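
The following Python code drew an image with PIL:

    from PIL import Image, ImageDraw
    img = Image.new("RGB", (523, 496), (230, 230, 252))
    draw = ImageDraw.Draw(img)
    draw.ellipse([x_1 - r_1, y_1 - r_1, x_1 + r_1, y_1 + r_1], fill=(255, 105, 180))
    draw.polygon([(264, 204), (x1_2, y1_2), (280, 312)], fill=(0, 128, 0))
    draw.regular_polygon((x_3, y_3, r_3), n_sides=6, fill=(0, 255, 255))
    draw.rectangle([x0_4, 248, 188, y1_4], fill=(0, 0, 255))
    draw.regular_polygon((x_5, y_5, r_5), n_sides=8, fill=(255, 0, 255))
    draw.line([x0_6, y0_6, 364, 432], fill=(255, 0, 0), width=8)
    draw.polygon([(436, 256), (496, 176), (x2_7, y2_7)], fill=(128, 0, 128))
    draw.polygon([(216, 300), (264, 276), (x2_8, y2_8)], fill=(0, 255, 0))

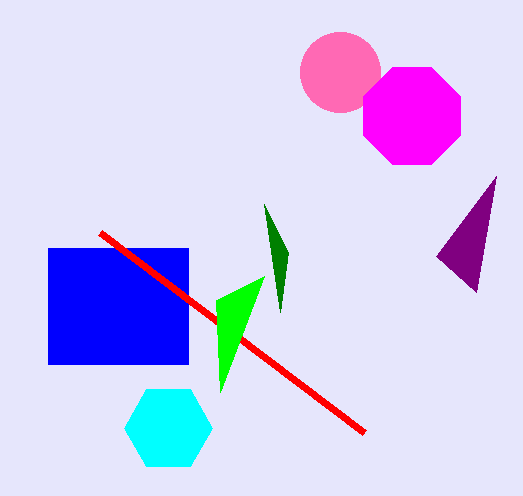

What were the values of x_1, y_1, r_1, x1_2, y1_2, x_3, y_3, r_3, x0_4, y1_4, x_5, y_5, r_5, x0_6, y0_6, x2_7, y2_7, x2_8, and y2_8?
x_1 = 340, y_1 = 72, r_1 = 40, x1_2 = 288, y1_2 = 252, x_3 = 168, y_3 = 428, r_3 = 44, x0_4 = 48, y1_4 = 364, x_5 = 412, y_5 = 116, r_5 = 52, x0_6 = 100, y0_6 = 232, x2_7 = 476, y2_7 = 292, x2_8 = 220, y2_8 = 392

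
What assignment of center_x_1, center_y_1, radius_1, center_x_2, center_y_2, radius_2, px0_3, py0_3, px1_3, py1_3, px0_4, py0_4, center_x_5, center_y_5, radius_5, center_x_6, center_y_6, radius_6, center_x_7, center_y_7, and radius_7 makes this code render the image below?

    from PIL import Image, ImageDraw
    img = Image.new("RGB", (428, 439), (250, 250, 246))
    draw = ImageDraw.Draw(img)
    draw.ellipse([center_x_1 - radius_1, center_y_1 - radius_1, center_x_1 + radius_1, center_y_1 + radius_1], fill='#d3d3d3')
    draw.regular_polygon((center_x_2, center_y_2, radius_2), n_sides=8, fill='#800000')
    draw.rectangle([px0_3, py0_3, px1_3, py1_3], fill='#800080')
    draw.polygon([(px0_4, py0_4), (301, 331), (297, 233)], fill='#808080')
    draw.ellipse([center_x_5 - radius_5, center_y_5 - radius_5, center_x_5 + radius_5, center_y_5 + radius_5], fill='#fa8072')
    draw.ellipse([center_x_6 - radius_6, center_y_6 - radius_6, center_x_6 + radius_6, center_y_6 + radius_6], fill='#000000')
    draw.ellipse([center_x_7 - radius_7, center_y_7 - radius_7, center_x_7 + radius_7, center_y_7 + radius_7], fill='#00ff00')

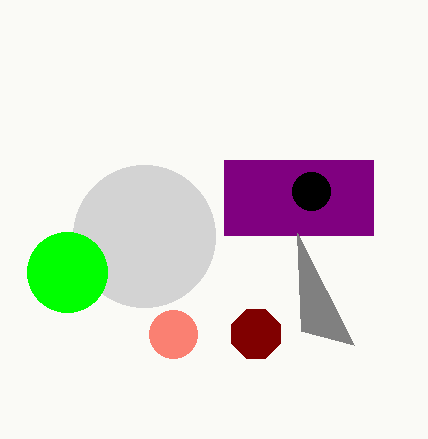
center_x_1 = 144, center_y_1 = 236, radius_1 = 71, center_x_2 = 256, center_y_2 = 334, radius_2 = 26, px0_3 = 224, py0_3 = 160, px1_3 = 373, py1_3 = 235, px0_4 = 354, py0_4 = 345, center_x_5 = 173, center_y_5 = 334, radius_5 = 24, center_x_6 = 311, center_y_6 = 191, radius_6 = 19, center_x_7 = 67, center_y_7 = 272, radius_7 = 40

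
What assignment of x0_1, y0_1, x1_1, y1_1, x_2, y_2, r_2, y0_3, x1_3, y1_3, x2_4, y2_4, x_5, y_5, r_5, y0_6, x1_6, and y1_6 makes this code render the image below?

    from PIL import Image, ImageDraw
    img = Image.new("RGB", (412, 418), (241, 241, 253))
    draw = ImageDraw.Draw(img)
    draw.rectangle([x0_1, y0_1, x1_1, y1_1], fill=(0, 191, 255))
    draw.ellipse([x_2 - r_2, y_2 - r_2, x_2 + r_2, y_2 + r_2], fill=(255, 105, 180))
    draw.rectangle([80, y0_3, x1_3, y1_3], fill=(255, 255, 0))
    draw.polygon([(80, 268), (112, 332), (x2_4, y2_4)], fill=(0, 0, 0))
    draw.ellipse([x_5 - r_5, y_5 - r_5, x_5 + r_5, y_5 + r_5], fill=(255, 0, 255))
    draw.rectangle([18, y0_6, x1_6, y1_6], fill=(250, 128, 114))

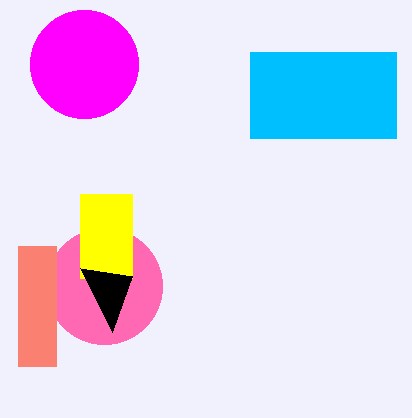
x0_1 = 250
y0_1 = 52
x1_1 = 396
y1_1 = 138
x_2 = 104
y_2 = 286
r_2 = 58
y0_3 = 194
x1_3 = 132
y1_3 = 278
x2_4 = 132
y2_4 = 276
x_5 = 84
y_5 = 64
r_5 = 54
y0_6 = 246
x1_6 = 56
y1_6 = 366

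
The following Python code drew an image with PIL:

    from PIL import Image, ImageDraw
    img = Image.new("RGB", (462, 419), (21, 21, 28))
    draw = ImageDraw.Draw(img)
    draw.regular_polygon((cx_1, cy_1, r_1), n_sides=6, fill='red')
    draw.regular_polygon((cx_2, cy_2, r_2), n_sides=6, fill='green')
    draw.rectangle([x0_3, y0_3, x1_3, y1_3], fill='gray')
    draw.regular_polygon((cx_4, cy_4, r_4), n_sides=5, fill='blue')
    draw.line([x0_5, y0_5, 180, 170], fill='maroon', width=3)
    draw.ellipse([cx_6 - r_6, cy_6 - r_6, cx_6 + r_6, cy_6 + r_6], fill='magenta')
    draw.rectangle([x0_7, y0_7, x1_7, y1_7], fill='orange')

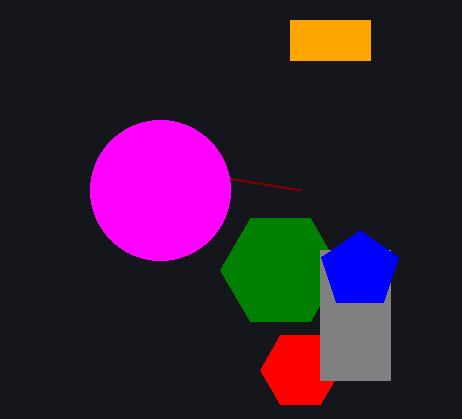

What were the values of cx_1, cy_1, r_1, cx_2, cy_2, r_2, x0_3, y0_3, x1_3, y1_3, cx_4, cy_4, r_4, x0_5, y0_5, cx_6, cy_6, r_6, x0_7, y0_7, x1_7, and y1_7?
cx_1 = 300, cy_1 = 370, r_1 = 40, cx_2 = 280, cy_2 = 270, r_2 = 60, x0_3 = 320, y0_3 = 250, x1_3 = 390, y1_3 = 380, cx_4 = 360, cy_4 = 270, r_4 = 40, x0_5 = 300, y0_5 = 190, cx_6 = 160, cy_6 = 190, r_6 = 70, x0_7 = 290, y0_7 = 20, x1_7 = 370, y1_7 = 60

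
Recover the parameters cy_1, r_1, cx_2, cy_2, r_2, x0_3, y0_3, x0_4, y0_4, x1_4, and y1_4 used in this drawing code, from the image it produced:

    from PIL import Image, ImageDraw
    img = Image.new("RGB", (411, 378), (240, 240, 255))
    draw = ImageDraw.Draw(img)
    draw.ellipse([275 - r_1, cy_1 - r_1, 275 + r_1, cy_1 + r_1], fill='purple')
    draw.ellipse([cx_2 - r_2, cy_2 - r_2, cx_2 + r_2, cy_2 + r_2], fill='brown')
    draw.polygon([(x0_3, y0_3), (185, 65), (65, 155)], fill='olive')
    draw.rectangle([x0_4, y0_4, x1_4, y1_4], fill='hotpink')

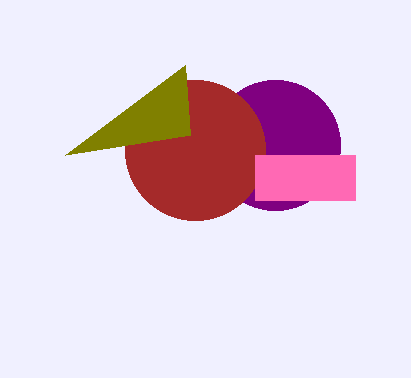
cy_1 = 145; r_1 = 65; cx_2 = 195; cy_2 = 150; r_2 = 70; x0_3 = 190; y0_3 = 135; x0_4 = 255; y0_4 = 155; x1_4 = 355; y1_4 = 200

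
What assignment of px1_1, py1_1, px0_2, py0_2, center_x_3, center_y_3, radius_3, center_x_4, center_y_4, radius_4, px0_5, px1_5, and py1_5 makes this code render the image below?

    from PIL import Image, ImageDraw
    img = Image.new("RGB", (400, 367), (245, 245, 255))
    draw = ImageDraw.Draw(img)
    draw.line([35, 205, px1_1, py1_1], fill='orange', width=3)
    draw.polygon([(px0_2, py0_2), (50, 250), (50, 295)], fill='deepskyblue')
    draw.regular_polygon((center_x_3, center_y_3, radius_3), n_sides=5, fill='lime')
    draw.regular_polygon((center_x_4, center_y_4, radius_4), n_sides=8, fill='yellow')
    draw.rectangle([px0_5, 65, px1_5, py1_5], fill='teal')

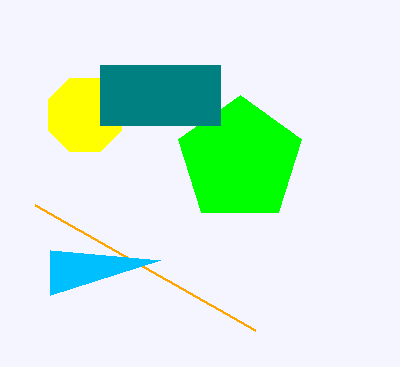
px1_1 = 255; py1_1 = 330; px0_2 = 160; py0_2 = 260; center_x_3 = 240; center_y_3 = 160; radius_3 = 65; center_x_4 = 85; center_y_4 = 115; radius_4 = 40; px0_5 = 100; px1_5 = 220; py1_5 = 125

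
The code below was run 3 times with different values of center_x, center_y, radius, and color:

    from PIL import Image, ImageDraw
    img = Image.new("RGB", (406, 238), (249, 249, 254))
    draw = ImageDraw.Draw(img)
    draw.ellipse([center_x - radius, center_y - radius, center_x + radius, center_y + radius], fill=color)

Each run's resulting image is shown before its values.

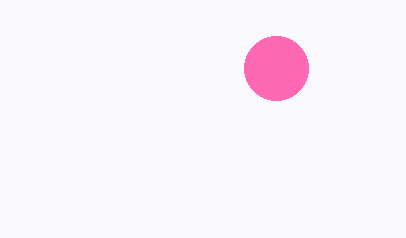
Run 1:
center_x = 276
center_y = 68
radius = 32
color = 'hotpink'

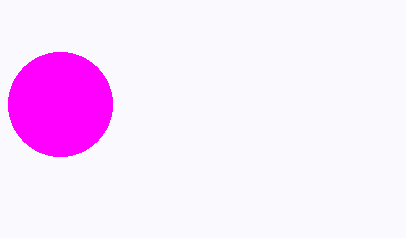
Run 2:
center_x = 60, center_y = 104, radius = 52, color = 'magenta'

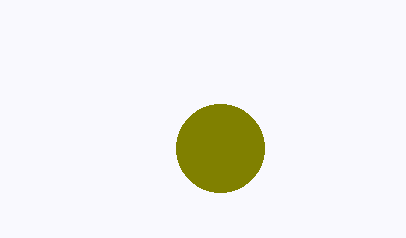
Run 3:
center_x = 220, center_y = 148, radius = 44, color = 'olive'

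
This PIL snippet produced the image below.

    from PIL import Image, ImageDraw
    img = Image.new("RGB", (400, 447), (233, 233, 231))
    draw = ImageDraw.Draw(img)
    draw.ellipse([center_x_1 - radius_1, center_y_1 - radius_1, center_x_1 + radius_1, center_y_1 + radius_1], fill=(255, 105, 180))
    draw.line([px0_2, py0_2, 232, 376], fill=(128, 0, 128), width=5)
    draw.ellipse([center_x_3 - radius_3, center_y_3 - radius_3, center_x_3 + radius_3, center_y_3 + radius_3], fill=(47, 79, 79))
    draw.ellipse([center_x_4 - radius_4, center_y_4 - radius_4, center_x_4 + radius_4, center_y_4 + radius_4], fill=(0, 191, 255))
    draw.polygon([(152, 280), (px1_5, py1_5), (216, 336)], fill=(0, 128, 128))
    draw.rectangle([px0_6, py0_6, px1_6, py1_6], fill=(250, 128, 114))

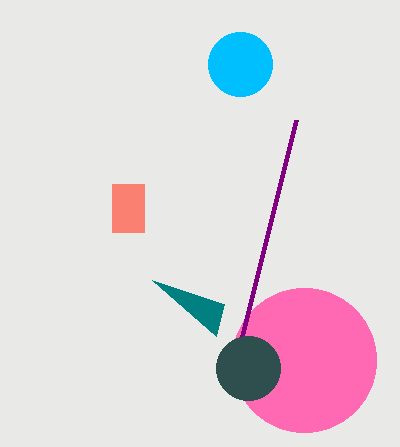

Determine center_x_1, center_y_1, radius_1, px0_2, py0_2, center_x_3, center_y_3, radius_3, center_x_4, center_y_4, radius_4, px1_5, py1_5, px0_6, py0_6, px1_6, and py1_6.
center_x_1 = 304; center_y_1 = 360; radius_1 = 72; px0_2 = 296; py0_2 = 120; center_x_3 = 248; center_y_3 = 368; radius_3 = 32; center_x_4 = 240; center_y_4 = 64; radius_4 = 32; px1_5 = 224; py1_5 = 304; px0_6 = 112; py0_6 = 184; px1_6 = 144; py1_6 = 232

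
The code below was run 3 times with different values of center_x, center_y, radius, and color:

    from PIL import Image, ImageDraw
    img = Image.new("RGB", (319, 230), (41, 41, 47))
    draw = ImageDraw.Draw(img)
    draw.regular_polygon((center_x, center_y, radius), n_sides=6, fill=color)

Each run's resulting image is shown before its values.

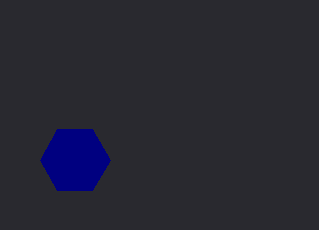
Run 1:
center_x = 75
center_y = 160
radius = 35
color = 'navy'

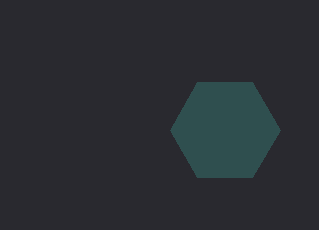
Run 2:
center_x = 225, center_y = 130, radius = 55, color = 'darkslategray'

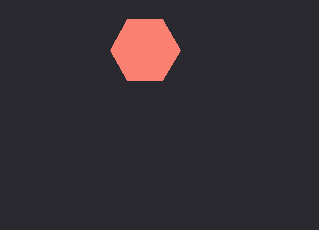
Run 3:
center_x = 145; center_y = 50; radius = 35; color = 'salmon'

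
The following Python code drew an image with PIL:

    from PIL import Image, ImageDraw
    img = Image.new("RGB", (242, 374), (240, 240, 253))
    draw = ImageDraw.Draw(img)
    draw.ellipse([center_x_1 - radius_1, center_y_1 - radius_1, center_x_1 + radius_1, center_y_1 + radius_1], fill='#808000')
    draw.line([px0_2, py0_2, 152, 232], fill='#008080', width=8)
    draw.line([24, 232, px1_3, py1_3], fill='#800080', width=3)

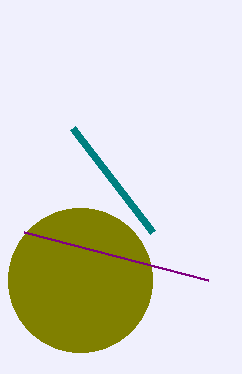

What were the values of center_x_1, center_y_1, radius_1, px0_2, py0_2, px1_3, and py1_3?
center_x_1 = 80; center_y_1 = 280; radius_1 = 72; px0_2 = 72; py0_2 = 128; px1_3 = 208; py1_3 = 280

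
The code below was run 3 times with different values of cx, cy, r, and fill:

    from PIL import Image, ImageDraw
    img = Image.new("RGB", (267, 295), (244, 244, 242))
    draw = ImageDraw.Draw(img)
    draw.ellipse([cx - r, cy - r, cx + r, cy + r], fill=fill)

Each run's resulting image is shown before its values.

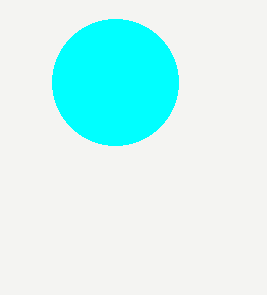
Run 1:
cx = 115
cy = 82
r = 63
fill = 'cyan'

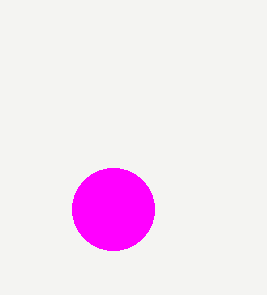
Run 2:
cx = 113; cy = 209; r = 41; fill = 'magenta'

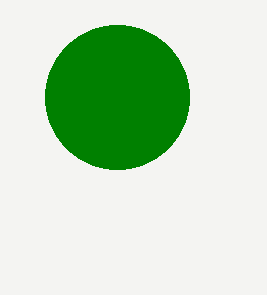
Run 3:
cx = 117; cy = 97; r = 72; fill = 'green'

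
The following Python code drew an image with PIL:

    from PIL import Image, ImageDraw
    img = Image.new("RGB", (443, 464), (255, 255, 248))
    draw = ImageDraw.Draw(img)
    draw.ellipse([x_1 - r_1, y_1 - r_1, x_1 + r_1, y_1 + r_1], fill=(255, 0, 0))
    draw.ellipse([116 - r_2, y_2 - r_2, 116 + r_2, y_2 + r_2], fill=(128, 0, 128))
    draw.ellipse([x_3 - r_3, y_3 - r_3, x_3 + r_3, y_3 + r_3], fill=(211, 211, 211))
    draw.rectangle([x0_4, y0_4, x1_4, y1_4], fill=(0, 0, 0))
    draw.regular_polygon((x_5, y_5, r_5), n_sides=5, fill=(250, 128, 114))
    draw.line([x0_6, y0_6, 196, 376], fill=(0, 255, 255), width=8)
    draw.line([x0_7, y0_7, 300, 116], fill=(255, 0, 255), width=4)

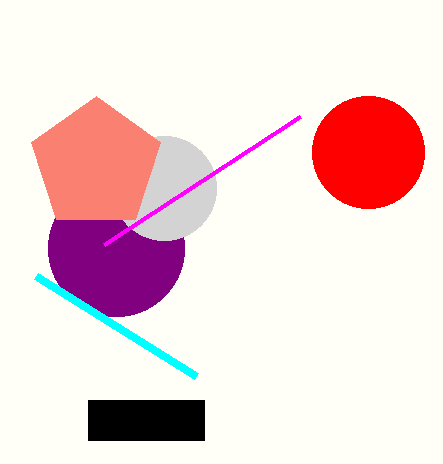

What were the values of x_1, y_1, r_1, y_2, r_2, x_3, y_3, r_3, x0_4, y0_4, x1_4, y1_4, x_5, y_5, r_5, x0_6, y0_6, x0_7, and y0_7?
x_1 = 368
y_1 = 152
r_1 = 56
y_2 = 248
r_2 = 68
x_3 = 164
y_3 = 188
r_3 = 52
x0_4 = 88
y0_4 = 400
x1_4 = 204
y1_4 = 440
x_5 = 96
y_5 = 164
r_5 = 68
x0_6 = 36
y0_6 = 276
x0_7 = 104
y0_7 = 244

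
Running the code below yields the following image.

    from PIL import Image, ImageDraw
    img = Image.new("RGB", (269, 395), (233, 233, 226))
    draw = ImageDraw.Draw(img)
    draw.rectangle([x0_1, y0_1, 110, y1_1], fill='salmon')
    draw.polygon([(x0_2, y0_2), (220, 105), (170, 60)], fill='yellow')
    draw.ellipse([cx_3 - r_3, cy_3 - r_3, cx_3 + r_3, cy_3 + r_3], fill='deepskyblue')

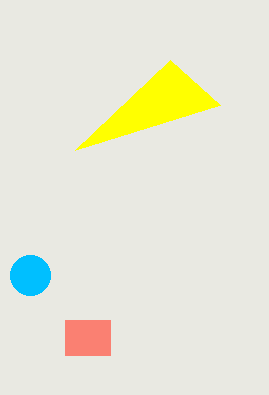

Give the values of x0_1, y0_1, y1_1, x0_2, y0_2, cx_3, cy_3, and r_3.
x0_1 = 65, y0_1 = 320, y1_1 = 355, x0_2 = 75, y0_2 = 150, cx_3 = 30, cy_3 = 275, r_3 = 20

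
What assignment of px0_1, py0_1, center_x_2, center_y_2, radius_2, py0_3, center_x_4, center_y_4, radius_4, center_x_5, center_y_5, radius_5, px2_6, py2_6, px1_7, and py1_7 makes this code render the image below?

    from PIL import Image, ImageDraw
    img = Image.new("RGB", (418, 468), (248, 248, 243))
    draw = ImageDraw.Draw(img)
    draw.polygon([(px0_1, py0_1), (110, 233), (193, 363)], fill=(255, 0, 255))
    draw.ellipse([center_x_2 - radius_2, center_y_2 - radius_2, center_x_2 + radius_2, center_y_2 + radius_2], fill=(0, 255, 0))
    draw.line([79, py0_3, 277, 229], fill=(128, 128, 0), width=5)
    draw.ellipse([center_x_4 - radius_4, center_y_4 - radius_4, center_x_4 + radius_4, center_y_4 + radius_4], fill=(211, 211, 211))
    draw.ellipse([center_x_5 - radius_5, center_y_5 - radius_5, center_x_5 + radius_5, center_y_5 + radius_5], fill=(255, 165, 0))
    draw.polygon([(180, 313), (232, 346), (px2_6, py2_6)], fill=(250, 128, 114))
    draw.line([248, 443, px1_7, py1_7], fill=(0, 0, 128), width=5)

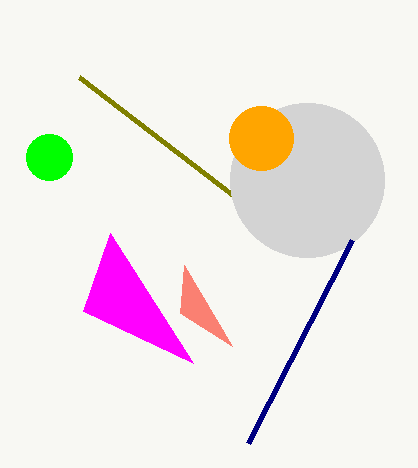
px0_1 = 83, py0_1 = 311, center_x_2 = 49, center_y_2 = 157, radius_2 = 23, py0_3 = 77, center_x_4 = 307, center_y_4 = 180, radius_4 = 77, center_x_5 = 261, center_y_5 = 138, radius_5 = 32, px2_6 = 184, py2_6 = 265, px1_7 = 352, py1_7 = 240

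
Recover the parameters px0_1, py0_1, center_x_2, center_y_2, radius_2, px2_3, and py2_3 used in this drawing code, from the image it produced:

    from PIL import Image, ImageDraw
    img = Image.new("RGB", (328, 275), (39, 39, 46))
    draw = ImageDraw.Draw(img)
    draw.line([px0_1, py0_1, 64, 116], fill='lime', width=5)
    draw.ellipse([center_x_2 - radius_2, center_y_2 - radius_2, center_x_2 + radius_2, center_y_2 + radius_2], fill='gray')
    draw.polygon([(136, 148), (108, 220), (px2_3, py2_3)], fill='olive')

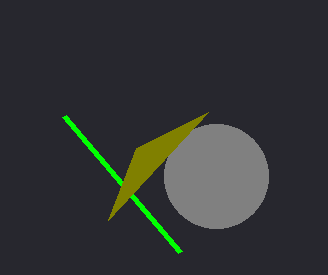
px0_1 = 180; py0_1 = 252; center_x_2 = 216; center_y_2 = 176; radius_2 = 52; px2_3 = 208; py2_3 = 112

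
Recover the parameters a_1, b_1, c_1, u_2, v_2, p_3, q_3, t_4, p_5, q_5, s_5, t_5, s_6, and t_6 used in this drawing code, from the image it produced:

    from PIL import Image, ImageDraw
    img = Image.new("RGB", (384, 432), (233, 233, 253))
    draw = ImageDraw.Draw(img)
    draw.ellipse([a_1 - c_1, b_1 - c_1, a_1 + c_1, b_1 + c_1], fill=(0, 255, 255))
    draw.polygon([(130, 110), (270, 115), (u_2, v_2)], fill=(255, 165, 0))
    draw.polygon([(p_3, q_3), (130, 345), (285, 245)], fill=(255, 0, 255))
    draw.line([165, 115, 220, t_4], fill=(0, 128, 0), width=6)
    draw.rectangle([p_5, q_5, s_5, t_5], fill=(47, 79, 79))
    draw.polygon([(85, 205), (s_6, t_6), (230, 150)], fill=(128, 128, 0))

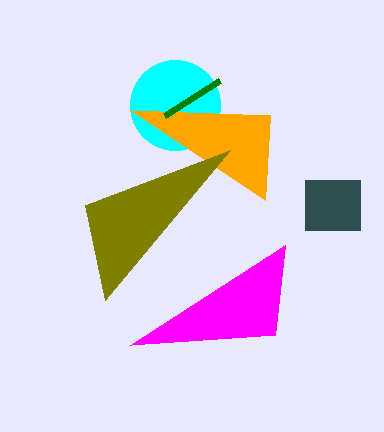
a_1 = 175
b_1 = 105
c_1 = 45
u_2 = 265
v_2 = 200
p_3 = 275
q_3 = 335
t_4 = 80
p_5 = 305
q_5 = 180
s_5 = 360
t_5 = 230
s_6 = 105
t_6 = 300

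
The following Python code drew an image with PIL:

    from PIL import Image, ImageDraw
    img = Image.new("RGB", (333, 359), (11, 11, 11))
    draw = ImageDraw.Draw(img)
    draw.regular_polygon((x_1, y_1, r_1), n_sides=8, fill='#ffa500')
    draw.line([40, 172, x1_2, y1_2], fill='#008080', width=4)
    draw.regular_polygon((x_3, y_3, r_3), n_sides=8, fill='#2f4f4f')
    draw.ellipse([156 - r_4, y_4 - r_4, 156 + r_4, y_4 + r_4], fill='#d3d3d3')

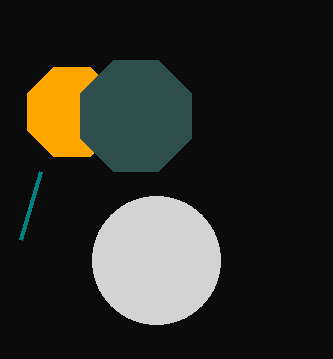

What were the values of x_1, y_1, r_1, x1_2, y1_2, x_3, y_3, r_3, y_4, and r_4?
x_1 = 72, y_1 = 112, r_1 = 48, x1_2 = 20, y1_2 = 240, x_3 = 136, y_3 = 116, r_3 = 60, y_4 = 260, r_4 = 64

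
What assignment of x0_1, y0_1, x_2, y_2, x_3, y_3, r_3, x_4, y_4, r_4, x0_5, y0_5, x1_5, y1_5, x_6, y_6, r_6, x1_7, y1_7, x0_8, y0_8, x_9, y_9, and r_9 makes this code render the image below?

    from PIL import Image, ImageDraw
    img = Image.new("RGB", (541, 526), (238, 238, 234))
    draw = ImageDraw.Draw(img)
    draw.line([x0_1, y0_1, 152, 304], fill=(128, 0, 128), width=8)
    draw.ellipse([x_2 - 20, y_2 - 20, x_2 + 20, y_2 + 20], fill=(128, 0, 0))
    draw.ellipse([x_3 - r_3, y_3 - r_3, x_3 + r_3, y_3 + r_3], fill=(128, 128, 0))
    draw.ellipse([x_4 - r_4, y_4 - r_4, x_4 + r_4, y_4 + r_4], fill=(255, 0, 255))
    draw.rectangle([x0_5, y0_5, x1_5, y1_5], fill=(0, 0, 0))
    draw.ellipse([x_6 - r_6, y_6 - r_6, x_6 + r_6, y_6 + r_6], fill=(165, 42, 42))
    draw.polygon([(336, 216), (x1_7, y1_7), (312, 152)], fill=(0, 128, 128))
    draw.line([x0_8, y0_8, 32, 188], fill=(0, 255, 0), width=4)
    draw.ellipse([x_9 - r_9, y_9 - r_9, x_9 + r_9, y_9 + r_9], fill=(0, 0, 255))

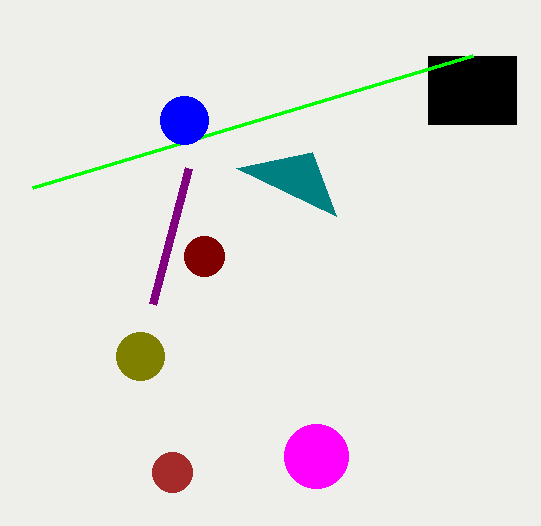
x0_1 = 188; y0_1 = 168; x_2 = 204; y_2 = 256; x_3 = 140; y_3 = 356; r_3 = 24; x_4 = 316; y_4 = 456; r_4 = 32; x0_5 = 428; y0_5 = 56; x1_5 = 516; y1_5 = 124; x_6 = 172; y_6 = 472; r_6 = 20; x1_7 = 236; y1_7 = 168; x0_8 = 472; y0_8 = 56; x_9 = 184; y_9 = 120; r_9 = 24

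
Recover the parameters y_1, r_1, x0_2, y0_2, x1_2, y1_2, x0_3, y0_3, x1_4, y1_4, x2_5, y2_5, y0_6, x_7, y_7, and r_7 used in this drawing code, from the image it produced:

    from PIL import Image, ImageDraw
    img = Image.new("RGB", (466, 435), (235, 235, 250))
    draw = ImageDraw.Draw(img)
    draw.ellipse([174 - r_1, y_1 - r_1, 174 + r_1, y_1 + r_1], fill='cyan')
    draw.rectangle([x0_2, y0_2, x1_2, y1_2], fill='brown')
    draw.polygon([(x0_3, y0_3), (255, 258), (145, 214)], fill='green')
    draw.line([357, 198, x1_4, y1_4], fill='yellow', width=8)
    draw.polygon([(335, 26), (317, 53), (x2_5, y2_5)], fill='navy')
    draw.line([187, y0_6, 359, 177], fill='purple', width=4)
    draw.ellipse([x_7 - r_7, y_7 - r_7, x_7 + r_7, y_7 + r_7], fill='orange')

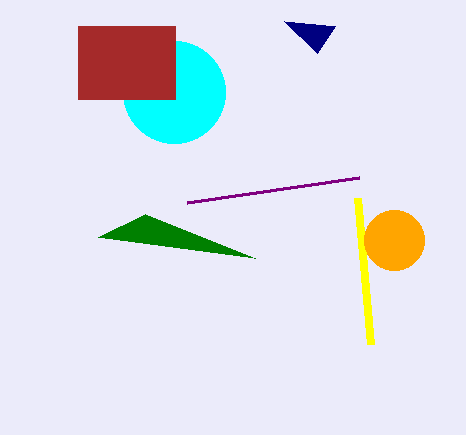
y_1 = 92; r_1 = 51; x0_2 = 78; y0_2 = 26; x1_2 = 175; y1_2 = 99; x0_3 = 98; y0_3 = 237; x1_4 = 370; y1_4 = 344; x2_5 = 284; y2_5 = 21; y0_6 = 202; x_7 = 394; y_7 = 240; r_7 = 30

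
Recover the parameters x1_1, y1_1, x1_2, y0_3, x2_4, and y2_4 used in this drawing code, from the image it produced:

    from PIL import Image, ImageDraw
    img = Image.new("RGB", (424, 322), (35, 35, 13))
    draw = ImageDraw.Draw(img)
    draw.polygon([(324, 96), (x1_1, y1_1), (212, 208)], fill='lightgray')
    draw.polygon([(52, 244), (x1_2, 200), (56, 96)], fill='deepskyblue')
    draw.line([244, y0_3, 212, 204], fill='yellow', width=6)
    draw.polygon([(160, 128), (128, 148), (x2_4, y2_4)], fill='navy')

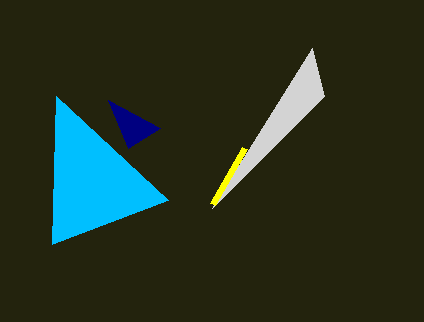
x1_1 = 312
y1_1 = 48
x1_2 = 168
y0_3 = 148
x2_4 = 108
y2_4 = 100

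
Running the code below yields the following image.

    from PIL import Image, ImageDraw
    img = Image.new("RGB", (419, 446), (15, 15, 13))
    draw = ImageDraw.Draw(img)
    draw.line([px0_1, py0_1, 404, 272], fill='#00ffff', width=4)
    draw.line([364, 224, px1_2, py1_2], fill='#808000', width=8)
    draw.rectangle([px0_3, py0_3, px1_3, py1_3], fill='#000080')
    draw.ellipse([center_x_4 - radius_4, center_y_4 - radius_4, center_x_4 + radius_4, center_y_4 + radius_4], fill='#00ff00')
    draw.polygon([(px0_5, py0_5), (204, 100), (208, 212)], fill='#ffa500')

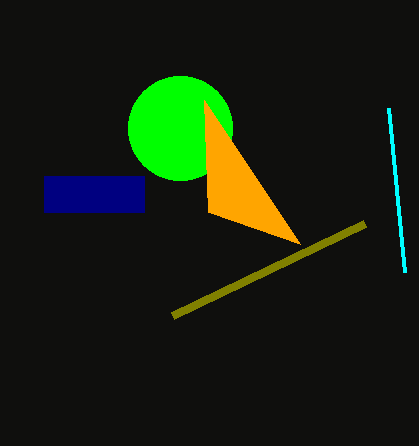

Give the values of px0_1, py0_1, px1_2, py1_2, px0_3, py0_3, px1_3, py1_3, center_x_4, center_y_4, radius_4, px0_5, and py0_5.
px0_1 = 388; py0_1 = 108; px1_2 = 172; py1_2 = 316; px0_3 = 44; py0_3 = 176; px1_3 = 144; py1_3 = 212; center_x_4 = 180; center_y_4 = 128; radius_4 = 52; px0_5 = 300; py0_5 = 244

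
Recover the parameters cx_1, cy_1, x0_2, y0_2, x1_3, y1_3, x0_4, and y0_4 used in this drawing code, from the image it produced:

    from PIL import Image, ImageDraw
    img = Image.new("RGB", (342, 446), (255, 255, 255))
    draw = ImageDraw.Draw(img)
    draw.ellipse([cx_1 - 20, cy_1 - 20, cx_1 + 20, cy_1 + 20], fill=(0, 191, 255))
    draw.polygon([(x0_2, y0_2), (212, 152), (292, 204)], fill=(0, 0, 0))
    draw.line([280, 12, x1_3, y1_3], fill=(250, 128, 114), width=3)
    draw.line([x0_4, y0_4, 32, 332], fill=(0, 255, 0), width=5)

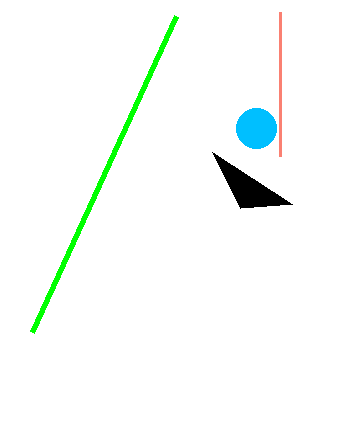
cx_1 = 256
cy_1 = 128
x0_2 = 240
y0_2 = 208
x1_3 = 280
y1_3 = 156
x0_4 = 176
y0_4 = 16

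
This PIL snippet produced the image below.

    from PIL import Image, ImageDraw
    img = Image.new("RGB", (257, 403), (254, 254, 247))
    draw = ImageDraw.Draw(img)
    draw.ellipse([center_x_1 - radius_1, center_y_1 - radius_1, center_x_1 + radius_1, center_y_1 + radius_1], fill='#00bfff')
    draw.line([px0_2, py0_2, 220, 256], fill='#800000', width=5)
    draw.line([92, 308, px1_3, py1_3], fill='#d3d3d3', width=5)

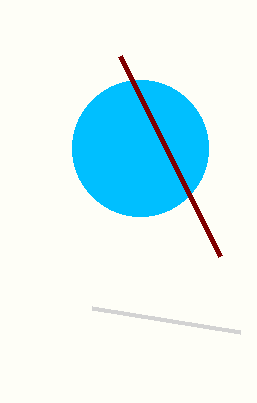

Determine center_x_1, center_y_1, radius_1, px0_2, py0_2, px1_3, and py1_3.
center_x_1 = 140, center_y_1 = 148, radius_1 = 68, px0_2 = 120, py0_2 = 56, px1_3 = 240, py1_3 = 332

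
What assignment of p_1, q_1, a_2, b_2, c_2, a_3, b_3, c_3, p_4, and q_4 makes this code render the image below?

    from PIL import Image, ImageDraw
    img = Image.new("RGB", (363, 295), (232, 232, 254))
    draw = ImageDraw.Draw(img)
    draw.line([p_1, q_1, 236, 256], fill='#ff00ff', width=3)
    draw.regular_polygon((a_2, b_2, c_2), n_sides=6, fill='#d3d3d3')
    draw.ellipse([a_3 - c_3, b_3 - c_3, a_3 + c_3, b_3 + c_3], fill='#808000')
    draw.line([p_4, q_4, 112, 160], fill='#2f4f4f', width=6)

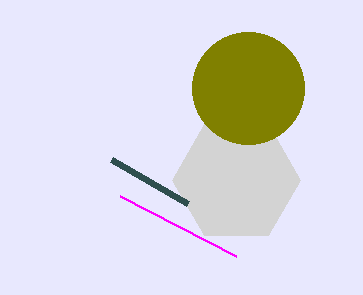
p_1 = 120
q_1 = 196
a_2 = 236
b_2 = 180
c_2 = 64
a_3 = 248
b_3 = 88
c_3 = 56
p_4 = 188
q_4 = 204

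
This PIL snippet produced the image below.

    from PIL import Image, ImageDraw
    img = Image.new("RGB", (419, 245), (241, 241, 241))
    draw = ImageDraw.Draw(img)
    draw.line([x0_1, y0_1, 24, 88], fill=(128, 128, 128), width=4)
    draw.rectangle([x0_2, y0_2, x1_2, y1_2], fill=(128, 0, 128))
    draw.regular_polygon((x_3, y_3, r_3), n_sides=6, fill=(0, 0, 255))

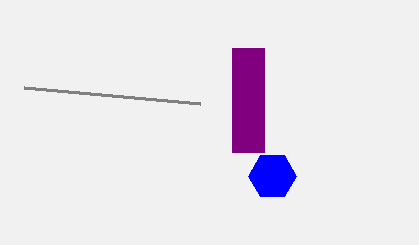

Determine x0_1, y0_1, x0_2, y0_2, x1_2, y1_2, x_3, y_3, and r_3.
x0_1 = 200, y0_1 = 104, x0_2 = 232, y0_2 = 48, x1_2 = 264, y1_2 = 152, x_3 = 272, y_3 = 176, r_3 = 24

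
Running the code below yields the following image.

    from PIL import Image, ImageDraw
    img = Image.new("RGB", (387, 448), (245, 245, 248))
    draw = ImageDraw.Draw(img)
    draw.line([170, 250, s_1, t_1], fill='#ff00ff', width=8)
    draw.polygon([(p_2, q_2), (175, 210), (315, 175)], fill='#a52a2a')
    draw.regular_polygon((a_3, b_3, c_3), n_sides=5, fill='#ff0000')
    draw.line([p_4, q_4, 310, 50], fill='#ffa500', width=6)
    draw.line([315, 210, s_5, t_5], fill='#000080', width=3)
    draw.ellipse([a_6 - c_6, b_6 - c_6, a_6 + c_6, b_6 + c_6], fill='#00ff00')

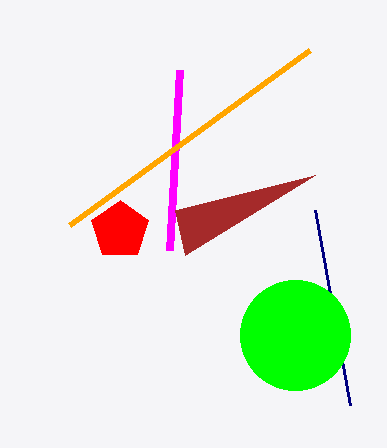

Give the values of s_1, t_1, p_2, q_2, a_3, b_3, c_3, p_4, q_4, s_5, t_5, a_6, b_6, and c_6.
s_1 = 180
t_1 = 70
p_2 = 185
q_2 = 255
a_3 = 120
b_3 = 230
c_3 = 30
p_4 = 70
q_4 = 225
s_5 = 350
t_5 = 405
a_6 = 295
b_6 = 335
c_6 = 55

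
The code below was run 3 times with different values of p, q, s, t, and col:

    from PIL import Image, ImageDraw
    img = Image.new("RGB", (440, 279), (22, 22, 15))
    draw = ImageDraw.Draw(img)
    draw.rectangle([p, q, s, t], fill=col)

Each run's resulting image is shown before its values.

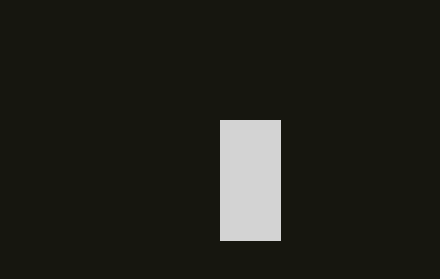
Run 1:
p = 220; q = 120; s = 280; t = 240; col = 'lightgray'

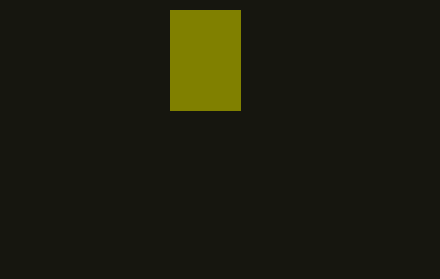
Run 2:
p = 170
q = 10
s = 240
t = 110
col = 'olive'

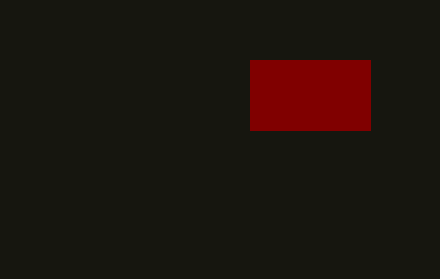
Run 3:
p = 250
q = 60
s = 370
t = 130
col = 'maroon'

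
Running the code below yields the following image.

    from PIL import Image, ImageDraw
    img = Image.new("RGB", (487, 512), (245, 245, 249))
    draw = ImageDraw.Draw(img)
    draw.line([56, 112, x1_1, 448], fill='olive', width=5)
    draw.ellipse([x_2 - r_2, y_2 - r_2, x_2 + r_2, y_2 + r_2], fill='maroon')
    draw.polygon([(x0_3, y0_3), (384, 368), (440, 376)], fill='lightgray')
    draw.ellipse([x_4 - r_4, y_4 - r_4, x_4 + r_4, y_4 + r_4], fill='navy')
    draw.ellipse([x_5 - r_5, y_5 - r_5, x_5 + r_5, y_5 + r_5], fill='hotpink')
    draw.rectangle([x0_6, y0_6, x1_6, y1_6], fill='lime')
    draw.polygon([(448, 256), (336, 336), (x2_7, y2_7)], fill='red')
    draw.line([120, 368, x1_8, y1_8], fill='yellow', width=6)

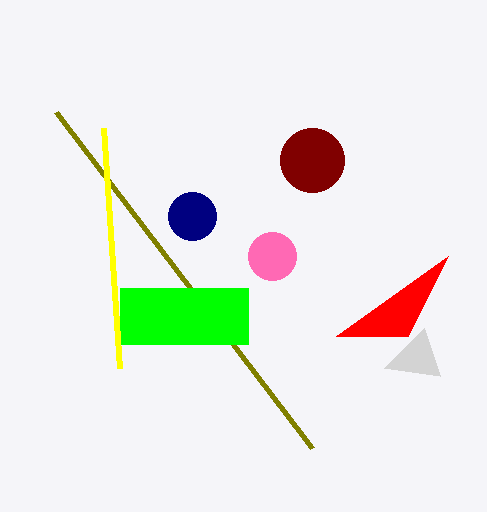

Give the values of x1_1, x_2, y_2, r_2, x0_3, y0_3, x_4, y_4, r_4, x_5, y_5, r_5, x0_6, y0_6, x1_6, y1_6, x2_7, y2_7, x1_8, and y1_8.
x1_1 = 312
x_2 = 312
y_2 = 160
r_2 = 32
x0_3 = 424
y0_3 = 328
x_4 = 192
y_4 = 216
r_4 = 24
x_5 = 272
y_5 = 256
r_5 = 24
x0_6 = 120
y0_6 = 288
x1_6 = 248
y1_6 = 344
x2_7 = 408
y2_7 = 336
x1_8 = 104
y1_8 = 128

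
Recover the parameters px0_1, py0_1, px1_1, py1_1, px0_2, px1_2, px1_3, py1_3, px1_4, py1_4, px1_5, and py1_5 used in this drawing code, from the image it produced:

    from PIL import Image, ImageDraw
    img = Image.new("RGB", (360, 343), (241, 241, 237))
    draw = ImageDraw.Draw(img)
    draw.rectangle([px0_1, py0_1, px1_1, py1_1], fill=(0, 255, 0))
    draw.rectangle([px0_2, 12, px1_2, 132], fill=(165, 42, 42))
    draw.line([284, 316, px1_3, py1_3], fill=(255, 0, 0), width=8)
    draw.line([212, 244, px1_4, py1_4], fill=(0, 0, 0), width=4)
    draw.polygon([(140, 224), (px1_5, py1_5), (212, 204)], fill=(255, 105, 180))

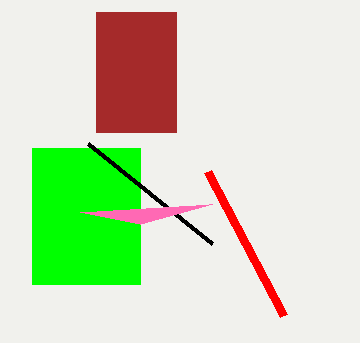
px0_1 = 32
py0_1 = 148
px1_1 = 140
py1_1 = 284
px0_2 = 96
px1_2 = 176
px1_3 = 208
py1_3 = 172
px1_4 = 88
py1_4 = 144
px1_5 = 80
py1_5 = 212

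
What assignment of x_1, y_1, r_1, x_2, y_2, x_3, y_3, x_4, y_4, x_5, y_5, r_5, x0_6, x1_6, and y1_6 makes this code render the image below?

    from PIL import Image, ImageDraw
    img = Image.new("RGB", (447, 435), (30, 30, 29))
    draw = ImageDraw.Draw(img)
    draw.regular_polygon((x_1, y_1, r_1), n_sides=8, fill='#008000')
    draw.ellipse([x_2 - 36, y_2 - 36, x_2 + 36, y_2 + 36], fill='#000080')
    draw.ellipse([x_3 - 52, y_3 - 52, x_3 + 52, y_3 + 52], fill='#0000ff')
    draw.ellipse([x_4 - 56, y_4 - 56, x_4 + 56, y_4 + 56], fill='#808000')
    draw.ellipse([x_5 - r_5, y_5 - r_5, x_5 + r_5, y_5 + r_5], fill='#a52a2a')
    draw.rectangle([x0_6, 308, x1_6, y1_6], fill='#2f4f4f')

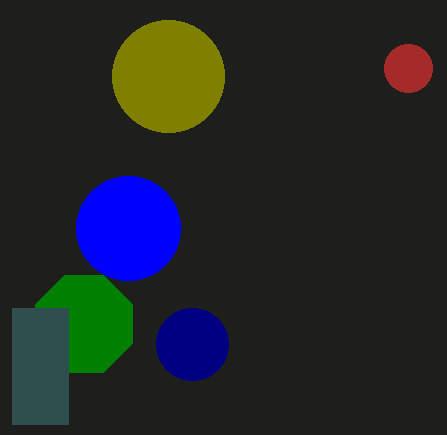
x_1 = 84, y_1 = 324, r_1 = 52, x_2 = 192, y_2 = 344, x_3 = 128, y_3 = 228, x_4 = 168, y_4 = 76, x_5 = 408, y_5 = 68, r_5 = 24, x0_6 = 12, x1_6 = 68, y1_6 = 424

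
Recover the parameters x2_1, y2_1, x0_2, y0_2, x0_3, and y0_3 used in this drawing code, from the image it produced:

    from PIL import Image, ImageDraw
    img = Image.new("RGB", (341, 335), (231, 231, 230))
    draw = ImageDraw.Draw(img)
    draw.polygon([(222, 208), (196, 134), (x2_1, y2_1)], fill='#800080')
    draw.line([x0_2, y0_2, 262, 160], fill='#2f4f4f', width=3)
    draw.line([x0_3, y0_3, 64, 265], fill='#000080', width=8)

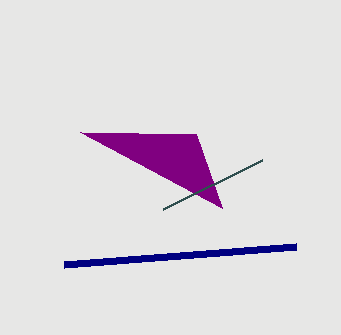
x2_1 = 80, y2_1 = 132, x0_2 = 163, y0_2 = 209, x0_3 = 296, y0_3 = 247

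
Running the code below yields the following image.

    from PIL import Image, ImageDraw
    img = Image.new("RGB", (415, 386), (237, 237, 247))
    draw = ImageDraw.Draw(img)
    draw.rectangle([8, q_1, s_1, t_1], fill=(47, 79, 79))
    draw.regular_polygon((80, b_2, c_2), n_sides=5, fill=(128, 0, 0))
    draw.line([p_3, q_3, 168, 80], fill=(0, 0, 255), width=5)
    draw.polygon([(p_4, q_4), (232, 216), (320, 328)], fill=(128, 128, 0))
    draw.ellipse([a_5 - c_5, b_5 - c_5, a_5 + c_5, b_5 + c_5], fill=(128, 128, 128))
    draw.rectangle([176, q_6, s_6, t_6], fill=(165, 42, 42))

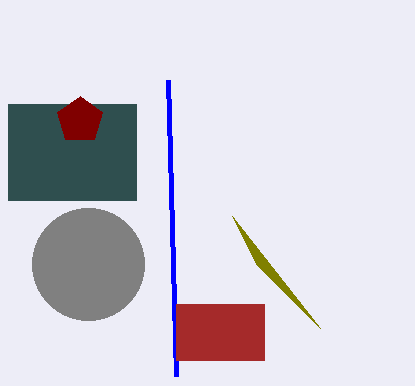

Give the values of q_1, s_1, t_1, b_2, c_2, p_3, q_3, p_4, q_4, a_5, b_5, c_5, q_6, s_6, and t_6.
q_1 = 104
s_1 = 136
t_1 = 200
b_2 = 120
c_2 = 24
p_3 = 176
q_3 = 376
p_4 = 256
q_4 = 264
a_5 = 88
b_5 = 264
c_5 = 56
q_6 = 304
s_6 = 264
t_6 = 360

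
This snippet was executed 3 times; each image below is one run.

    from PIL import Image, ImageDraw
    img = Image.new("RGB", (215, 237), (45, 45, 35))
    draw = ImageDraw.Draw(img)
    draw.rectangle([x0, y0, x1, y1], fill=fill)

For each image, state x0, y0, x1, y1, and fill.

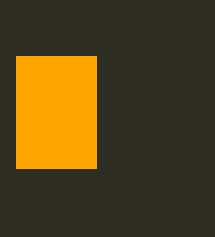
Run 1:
x0 = 16
y0 = 56
x1 = 96
y1 = 168
fill = 'orange'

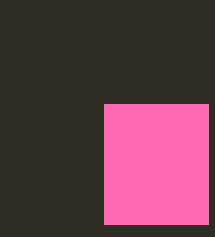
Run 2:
x0 = 104; y0 = 104; x1 = 208; y1 = 224; fill = 'hotpink'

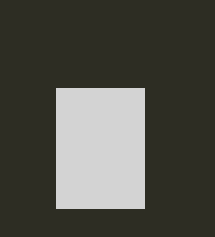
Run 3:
x0 = 56; y0 = 88; x1 = 144; y1 = 208; fill = 'lightgray'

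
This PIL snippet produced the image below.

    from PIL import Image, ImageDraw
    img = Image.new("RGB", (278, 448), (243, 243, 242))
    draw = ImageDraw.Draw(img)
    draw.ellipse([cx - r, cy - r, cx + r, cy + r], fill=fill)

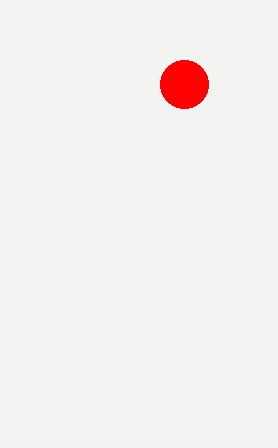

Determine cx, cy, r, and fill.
cx = 184
cy = 84
r = 24
fill = 'red'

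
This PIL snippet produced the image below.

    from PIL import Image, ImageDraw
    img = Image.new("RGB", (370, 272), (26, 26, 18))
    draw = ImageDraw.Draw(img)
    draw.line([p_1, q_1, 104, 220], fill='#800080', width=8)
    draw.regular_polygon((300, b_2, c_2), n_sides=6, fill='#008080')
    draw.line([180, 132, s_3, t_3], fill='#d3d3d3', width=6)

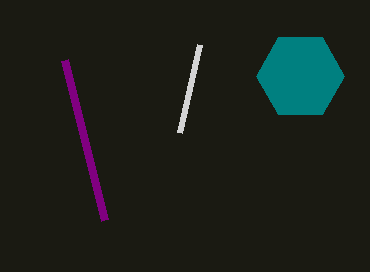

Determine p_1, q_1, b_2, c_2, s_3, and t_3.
p_1 = 64; q_1 = 60; b_2 = 76; c_2 = 44; s_3 = 200; t_3 = 44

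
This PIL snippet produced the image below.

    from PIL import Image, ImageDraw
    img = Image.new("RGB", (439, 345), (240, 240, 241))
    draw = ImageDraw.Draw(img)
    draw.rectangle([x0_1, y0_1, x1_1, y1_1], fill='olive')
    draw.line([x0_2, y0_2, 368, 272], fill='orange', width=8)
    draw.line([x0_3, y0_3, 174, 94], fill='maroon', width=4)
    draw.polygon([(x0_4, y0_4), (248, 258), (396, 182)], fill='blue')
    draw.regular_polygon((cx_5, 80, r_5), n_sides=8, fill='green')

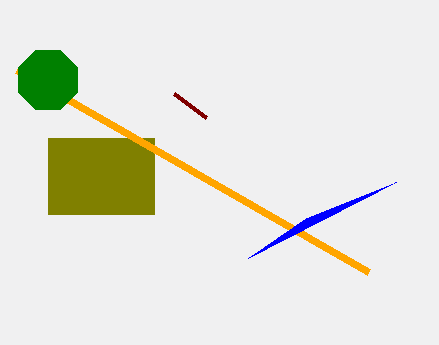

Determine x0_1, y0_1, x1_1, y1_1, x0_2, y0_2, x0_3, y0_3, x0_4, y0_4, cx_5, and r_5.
x0_1 = 48
y0_1 = 138
x1_1 = 154
y1_1 = 214
x0_2 = 16
y0_2 = 70
x0_3 = 206
y0_3 = 118
x0_4 = 306
y0_4 = 218
cx_5 = 48
r_5 = 32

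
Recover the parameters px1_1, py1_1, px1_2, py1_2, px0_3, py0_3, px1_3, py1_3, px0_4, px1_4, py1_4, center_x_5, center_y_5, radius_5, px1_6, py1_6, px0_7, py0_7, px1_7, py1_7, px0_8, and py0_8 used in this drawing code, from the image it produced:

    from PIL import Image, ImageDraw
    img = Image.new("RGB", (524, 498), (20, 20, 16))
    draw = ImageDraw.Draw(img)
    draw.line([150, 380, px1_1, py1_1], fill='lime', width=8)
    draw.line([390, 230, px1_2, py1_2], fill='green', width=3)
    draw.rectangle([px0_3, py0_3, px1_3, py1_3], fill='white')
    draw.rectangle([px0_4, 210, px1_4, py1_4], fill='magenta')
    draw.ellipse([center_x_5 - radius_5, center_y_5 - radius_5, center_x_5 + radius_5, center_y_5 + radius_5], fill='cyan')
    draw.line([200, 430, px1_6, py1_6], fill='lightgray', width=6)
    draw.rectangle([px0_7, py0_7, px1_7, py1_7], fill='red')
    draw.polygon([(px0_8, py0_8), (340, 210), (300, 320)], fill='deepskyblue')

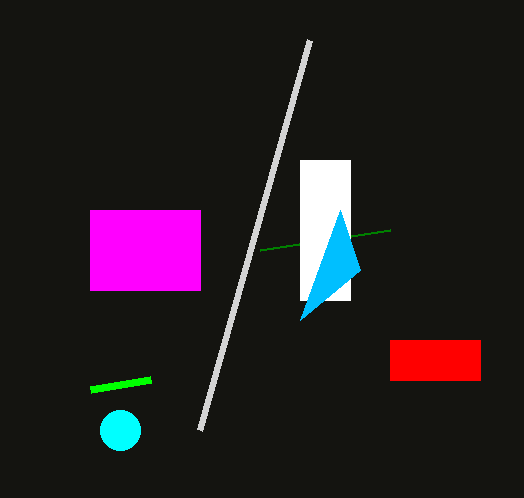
px1_1 = 90, py1_1 = 390, px1_2 = 260, py1_2 = 250, px0_3 = 300, py0_3 = 160, px1_3 = 350, py1_3 = 300, px0_4 = 90, px1_4 = 200, py1_4 = 290, center_x_5 = 120, center_y_5 = 430, radius_5 = 20, px1_6 = 310, py1_6 = 40, px0_7 = 390, py0_7 = 340, px1_7 = 480, py1_7 = 380, px0_8 = 360, py0_8 = 270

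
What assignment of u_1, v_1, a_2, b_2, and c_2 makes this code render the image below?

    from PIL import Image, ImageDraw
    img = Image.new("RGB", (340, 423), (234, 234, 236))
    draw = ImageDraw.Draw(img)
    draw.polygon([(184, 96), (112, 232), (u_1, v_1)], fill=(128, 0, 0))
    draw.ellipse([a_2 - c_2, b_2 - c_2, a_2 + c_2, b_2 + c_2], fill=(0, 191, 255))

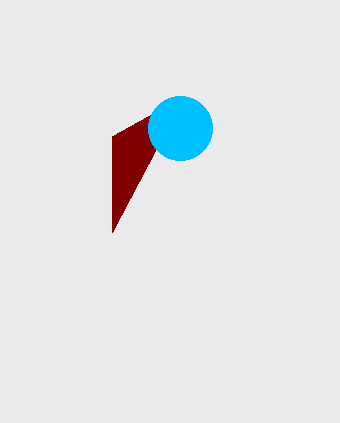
u_1 = 112
v_1 = 136
a_2 = 180
b_2 = 128
c_2 = 32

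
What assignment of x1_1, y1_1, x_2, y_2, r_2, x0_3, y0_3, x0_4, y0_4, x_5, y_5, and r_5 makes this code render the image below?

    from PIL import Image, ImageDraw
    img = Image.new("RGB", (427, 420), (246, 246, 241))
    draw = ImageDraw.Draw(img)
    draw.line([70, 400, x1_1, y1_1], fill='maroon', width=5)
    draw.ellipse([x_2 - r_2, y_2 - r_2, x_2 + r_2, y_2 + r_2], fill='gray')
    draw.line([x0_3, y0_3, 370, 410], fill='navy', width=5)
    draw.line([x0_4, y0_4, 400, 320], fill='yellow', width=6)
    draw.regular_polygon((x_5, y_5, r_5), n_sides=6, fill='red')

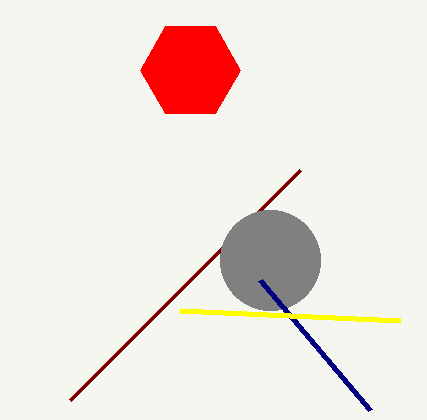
x1_1 = 300; y1_1 = 170; x_2 = 270; y_2 = 260; r_2 = 50; x0_3 = 260; y0_3 = 280; x0_4 = 180; y0_4 = 310; x_5 = 190; y_5 = 70; r_5 = 50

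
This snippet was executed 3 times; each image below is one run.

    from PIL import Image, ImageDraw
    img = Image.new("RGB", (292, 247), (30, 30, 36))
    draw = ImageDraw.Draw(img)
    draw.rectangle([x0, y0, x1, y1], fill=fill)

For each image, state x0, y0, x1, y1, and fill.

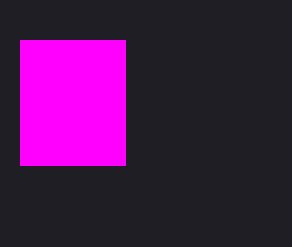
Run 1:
x0 = 20; y0 = 40; x1 = 125; y1 = 165; fill = 'magenta'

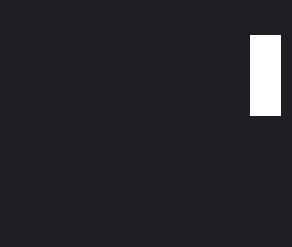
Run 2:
x0 = 250; y0 = 35; x1 = 280; y1 = 115; fill = 'white'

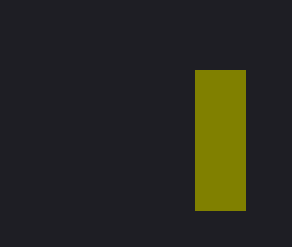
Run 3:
x0 = 195, y0 = 70, x1 = 245, y1 = 210, fill = 'olive'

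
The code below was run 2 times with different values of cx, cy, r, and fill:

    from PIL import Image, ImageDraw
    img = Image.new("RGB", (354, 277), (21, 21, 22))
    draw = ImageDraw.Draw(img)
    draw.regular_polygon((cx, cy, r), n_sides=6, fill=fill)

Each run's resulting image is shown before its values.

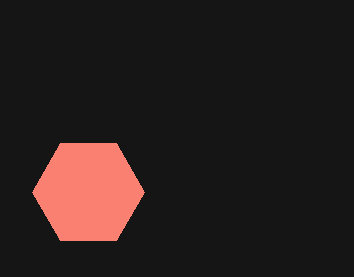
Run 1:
cx = 88; cy = 192; r = 56; fill = 'salmon'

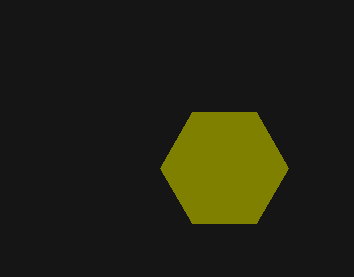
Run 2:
cx = 224
cy = 168
r = 64
fill = 'olive'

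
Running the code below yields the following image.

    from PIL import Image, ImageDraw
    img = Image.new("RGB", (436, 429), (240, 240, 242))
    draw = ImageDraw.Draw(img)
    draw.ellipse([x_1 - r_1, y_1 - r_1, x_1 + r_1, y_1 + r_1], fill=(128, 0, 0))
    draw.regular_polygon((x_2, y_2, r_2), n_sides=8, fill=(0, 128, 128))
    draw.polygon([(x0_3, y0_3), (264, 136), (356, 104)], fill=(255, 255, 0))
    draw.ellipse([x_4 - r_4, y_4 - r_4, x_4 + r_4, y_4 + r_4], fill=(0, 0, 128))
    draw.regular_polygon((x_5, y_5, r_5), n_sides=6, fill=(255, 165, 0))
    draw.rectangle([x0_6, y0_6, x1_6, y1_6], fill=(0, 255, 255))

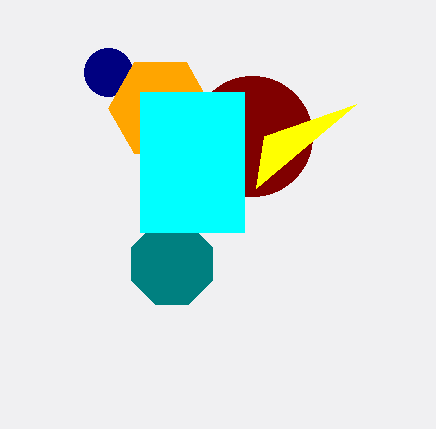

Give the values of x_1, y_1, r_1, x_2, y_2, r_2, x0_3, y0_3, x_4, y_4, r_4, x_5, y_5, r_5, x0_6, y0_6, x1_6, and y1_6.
x_1 = 252
y_1 = 136
r_1 = 60
x_2 = 172
y_2 = 264
r_2 = 44
x0_3 = 256
y0_3 = 188
x_4 = 108
y_4 = 72
r_4 = 24
x_5 = 160
y_5 = 108
r_5 = 52
x0_6 = 140
y0_6 = 92
x1_6 = 244
y1_6 = 232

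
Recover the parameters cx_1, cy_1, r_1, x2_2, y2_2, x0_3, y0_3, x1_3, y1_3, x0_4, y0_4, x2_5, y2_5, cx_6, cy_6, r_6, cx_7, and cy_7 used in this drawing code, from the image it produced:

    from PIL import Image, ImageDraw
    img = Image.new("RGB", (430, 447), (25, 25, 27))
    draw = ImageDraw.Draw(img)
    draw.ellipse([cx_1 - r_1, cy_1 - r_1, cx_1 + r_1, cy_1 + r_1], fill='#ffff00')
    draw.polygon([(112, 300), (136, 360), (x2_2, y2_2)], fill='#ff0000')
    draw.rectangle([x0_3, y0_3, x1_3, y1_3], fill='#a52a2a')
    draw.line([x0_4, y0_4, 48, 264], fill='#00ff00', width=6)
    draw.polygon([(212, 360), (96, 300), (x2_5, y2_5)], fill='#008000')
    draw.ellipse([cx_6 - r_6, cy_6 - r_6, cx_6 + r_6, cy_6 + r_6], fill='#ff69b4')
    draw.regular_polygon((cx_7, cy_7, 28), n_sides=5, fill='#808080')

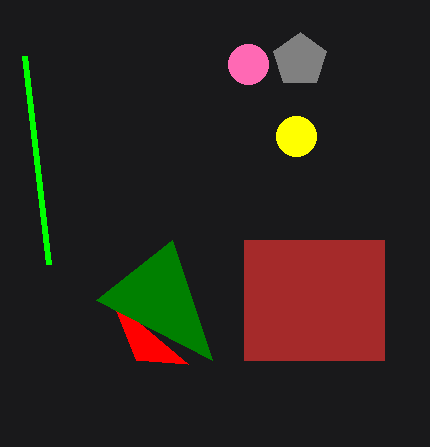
cx_1 = 296; cy_1 = 136; r_1 = 20; x2_2 = 188; y2_2 = 364; x0_3 = 244; y0_3 = 240; x1_3 = 384; y1_3 = 360; x0_4 = 24; y0_4 = 56; x2_5 = 172; y2_5 = 240; cx_6 = 248; cy_6 = 64; r_6 = 20; cx_7 = 300; cy_7 = 60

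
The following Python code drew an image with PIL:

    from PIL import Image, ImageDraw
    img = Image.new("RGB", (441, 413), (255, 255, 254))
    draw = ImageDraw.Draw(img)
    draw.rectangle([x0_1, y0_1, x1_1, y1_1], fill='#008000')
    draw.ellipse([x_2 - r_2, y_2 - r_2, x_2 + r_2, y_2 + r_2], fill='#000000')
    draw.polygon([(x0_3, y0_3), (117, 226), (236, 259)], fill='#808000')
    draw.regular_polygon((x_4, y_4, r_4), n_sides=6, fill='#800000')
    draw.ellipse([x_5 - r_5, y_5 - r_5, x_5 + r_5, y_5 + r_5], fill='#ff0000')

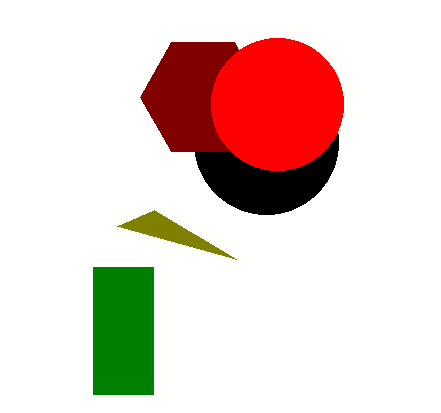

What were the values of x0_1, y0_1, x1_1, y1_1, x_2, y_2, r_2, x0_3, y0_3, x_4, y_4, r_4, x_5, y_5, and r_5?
x0_1 = 93; y0_1 = 267; x1_1 = 153; y1_1 = 394; x_2 = 266; y_2 = 142; r_2 = 72; x0_3 = 154; y0_3 = 210; x_4 = 203; y_4 = 97; r_4 = 63; x_5 = 277; y_5 = 104; r_5 = 66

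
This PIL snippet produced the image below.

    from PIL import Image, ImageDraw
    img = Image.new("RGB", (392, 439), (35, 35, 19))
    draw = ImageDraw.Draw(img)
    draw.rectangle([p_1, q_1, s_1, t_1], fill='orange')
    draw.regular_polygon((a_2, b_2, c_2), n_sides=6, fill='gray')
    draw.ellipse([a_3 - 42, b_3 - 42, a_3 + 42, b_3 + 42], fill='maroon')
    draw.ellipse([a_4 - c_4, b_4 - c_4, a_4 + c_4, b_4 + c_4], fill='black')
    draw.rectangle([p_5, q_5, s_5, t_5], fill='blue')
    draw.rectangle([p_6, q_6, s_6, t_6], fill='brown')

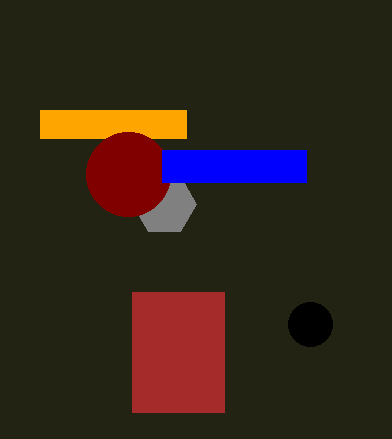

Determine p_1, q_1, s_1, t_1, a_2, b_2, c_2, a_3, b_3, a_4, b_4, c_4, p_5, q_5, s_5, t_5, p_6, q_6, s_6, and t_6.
p_1 = 40, q_1 = 110, s_1 = 186, t_1 = 138, a_2 = 164, b_2 = 204, c_2 = 32, a_3 = 128, b_3 = 174, a_4 = 310, b_4 = 324, c_4 = 22, p_5 = 162, q_5 = 150, s_5 = 306, t_5 = 182, p_6 = 132, q_6 = 292, s_6 = 224, t_6 = 412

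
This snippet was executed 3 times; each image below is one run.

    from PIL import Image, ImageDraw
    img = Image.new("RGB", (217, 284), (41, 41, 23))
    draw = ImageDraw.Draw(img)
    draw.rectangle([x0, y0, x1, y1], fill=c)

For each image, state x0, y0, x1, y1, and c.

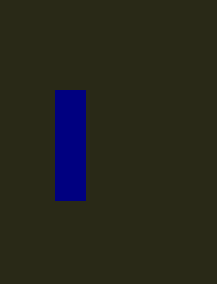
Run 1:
x0 = 55, y0 = 90, x1 = 85, y1 = 200, c = 'navy'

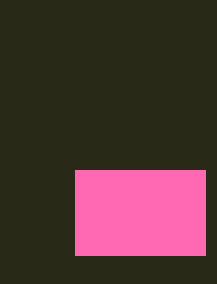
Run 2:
x0 = 75; y0 = 170; x1 = 205; y1 = 255; c = 'hotpink'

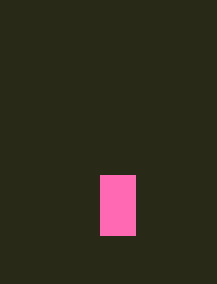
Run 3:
x0 = 100
y0 = 175
x1 = 135
y1 = 235
c = 'hotpink'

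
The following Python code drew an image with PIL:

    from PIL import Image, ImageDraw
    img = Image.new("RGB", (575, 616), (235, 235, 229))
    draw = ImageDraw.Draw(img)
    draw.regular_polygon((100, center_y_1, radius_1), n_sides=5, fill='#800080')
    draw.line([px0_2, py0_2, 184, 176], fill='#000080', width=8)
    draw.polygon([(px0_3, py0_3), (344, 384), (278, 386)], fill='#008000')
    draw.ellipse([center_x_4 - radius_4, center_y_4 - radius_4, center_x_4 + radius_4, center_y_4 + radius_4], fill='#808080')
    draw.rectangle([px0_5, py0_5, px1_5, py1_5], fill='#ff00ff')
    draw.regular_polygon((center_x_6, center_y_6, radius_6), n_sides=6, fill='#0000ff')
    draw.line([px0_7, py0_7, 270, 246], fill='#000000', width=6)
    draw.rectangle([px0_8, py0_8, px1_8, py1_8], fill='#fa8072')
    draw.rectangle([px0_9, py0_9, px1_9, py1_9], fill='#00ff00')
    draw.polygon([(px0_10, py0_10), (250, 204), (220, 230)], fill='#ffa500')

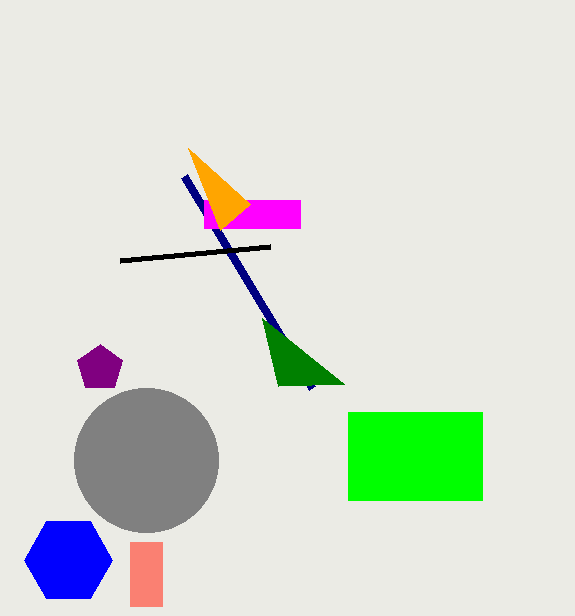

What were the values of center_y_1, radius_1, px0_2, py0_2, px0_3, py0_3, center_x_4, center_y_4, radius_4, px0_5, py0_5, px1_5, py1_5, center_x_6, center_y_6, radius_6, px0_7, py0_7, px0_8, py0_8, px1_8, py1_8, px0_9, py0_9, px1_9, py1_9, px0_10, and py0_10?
center_y_1 = 368, radius_1 = 24, px0_2 = 312, py0_2 = 388, px0_3 = 262, py0_3 = 318, center_x_4 = 146, center_y_4 = 460, radius_4 = 72, px0_5 = 204, py0_5 = 200, px1_5 = 300, py1_5 = 228, center_x_6 = 68, center_y_6 = 560, radius_6 = 44, px0_7 = 120, py0_7 = 260, px0_8 = 130, py0_8 = 542, px1_8 = 162, py1_8 = 606, px0_9 = 348, py0_9 = 412, px1_9 = 482, py1_9 = 500, px0_10 = 188, py0_10 = 148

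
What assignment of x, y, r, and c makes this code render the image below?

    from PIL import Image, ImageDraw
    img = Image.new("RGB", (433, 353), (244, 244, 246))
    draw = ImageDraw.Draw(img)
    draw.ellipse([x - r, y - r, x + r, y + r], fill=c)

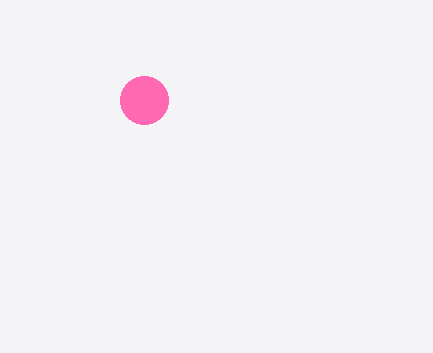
x = 144, y = 100, r = 24, c = 'hotpink'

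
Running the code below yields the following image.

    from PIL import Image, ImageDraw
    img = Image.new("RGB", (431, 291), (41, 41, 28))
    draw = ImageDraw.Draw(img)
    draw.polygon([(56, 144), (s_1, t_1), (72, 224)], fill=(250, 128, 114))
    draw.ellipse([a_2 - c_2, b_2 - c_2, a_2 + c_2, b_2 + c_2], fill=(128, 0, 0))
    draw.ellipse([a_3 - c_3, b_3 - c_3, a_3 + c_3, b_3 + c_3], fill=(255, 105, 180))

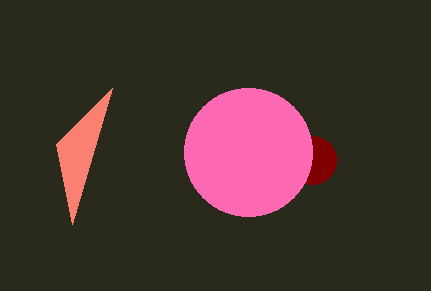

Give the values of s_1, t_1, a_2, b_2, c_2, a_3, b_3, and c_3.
s_1 = 112
t_1 = 88
a_2 = 312
b_2 = 160
c_2 = 24
a_3 = 248
b_3 = 152
c_3 = 64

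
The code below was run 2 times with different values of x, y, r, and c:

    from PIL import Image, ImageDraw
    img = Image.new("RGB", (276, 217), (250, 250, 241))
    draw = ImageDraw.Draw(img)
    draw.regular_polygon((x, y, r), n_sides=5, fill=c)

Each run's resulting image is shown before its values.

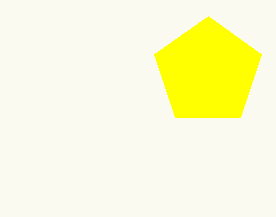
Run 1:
x = 208
y = 72
r = 56
c = 'yellow'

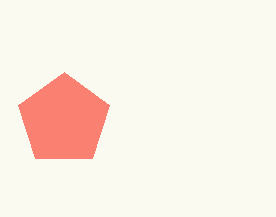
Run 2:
x = 64
y = 120
r = 48
c = 'salmon'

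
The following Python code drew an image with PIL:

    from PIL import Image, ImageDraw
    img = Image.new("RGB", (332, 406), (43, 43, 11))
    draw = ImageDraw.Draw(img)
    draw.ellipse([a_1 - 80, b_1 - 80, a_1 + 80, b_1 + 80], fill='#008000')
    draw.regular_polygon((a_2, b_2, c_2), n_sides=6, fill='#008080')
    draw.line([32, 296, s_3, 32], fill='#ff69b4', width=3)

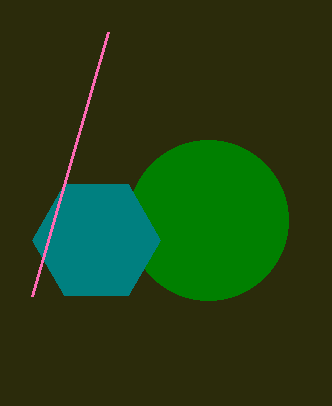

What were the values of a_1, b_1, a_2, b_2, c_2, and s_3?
a_1 = 208; b_1 = 220; a_2 = 96; b_2 = 240; c_2 = 64; s_3 = 108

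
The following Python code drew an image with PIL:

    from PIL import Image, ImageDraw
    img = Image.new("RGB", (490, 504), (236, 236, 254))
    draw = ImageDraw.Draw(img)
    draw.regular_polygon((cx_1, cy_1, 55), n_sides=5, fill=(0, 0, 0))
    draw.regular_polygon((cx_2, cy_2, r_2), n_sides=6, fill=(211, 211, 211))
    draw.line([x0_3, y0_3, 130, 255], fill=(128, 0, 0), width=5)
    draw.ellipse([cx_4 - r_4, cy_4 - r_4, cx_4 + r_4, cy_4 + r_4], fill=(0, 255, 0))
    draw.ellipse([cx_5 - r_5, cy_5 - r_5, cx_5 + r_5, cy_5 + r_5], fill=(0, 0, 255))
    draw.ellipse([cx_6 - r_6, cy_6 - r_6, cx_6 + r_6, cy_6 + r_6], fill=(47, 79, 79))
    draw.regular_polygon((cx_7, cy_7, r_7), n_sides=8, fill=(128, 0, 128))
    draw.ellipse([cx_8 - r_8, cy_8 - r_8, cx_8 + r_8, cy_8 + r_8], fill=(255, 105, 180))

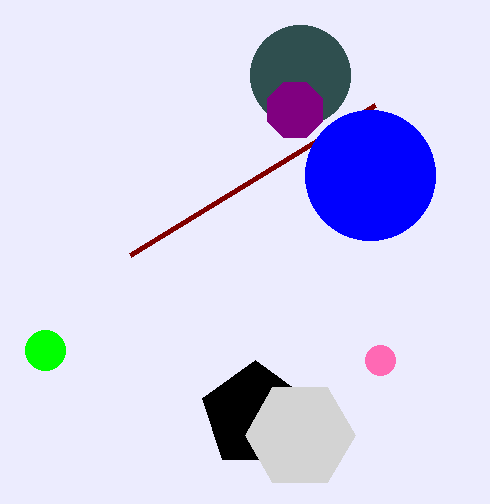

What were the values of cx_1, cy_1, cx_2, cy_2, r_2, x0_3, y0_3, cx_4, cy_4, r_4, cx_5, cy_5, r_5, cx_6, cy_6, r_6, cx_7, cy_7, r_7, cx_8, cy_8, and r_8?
cx_1 = 255, cy_1 = 415, cx_2 = 300, cy_2 = 435, r_2 = 55, x0_3 = 375, y0_3 = 105, cx_4 = 45, cy_4 = 350, r_4 = 20, cx_5 = 370, cy_5 = 175, r_5 = 65, cx_6 = 300, cy_6 = 75, r_6 = 50, cx_7 = 295, cy_7 = 110, r_7 = 30, cx_8 = 380, cy_8 = 360, r_8 = 15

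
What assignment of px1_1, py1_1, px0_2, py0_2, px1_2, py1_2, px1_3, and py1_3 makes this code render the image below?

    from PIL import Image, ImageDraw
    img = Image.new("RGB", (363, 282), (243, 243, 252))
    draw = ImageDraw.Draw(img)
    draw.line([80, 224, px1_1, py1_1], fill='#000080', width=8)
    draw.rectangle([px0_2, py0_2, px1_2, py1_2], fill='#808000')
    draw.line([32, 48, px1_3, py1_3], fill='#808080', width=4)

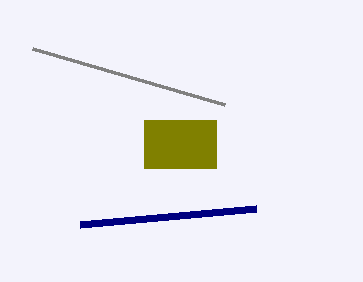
px1_1 = 256
py1_1 = 208
px0_2 = 144
py0_2 = 120
px1_2 = 216
py1_2 = 168
px1_3 = 224
py1_3 = 104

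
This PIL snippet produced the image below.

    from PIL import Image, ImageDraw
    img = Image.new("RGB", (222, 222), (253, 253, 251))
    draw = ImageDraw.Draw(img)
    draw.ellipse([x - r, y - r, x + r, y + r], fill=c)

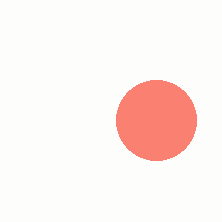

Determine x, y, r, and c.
x = 156; y = 120; r = 40; c = 'salmon'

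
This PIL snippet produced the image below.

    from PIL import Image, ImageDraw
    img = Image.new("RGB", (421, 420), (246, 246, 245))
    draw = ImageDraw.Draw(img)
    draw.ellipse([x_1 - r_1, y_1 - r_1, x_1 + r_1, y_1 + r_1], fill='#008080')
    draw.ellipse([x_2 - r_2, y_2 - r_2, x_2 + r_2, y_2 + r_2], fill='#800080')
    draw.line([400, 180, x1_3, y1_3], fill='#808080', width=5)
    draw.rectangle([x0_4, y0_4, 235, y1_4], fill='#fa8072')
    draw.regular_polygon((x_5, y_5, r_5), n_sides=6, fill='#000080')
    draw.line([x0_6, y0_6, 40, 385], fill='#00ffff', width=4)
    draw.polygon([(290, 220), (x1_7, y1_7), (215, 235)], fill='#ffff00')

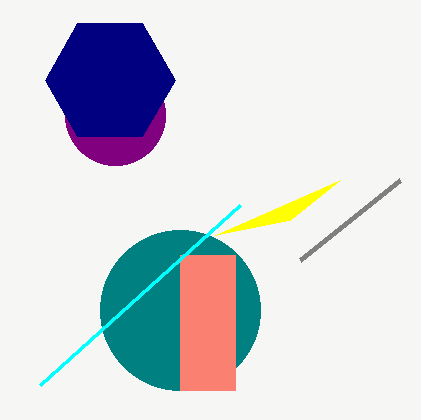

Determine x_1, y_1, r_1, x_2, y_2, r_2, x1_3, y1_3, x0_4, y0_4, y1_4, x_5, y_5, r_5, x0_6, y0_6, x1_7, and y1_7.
x_1 = 180, y_1 = 310, r_1 = 80, x_2 = 115, y_2 = 115, r_2 = 50, x1_3 = 300, y1_3 = 260, x0_4 = 180, y0_4 = 255, y1_4 = 390, x_5 = 110, y_5 = 80, r_5 = 65, x0_6 = 240, y0_6 = 205, x1_7 = 340, y1_7 = 180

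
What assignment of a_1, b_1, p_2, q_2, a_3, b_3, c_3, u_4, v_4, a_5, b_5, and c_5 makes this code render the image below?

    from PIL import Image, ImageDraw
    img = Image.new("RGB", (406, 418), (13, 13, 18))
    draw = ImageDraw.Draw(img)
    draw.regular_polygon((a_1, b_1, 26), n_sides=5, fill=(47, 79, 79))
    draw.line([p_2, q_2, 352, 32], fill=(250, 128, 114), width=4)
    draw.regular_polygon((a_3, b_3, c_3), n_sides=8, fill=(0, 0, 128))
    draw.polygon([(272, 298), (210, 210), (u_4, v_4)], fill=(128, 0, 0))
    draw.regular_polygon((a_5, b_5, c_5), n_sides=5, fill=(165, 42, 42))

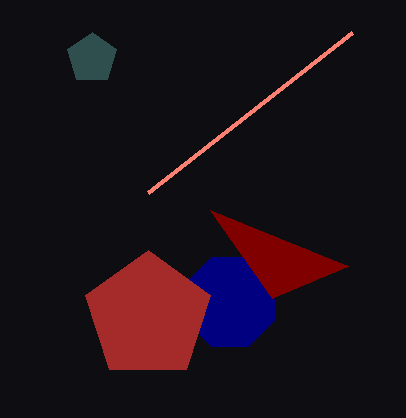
a_1 = 92; b_1 = 58; p_2 = 148; q_2 = 192; a_3 = 230; b_3 = 302; c_3 = 48; u_4 = 348; v_4 = 266; a_5 = 148; b_5 = 316; c_5 = 66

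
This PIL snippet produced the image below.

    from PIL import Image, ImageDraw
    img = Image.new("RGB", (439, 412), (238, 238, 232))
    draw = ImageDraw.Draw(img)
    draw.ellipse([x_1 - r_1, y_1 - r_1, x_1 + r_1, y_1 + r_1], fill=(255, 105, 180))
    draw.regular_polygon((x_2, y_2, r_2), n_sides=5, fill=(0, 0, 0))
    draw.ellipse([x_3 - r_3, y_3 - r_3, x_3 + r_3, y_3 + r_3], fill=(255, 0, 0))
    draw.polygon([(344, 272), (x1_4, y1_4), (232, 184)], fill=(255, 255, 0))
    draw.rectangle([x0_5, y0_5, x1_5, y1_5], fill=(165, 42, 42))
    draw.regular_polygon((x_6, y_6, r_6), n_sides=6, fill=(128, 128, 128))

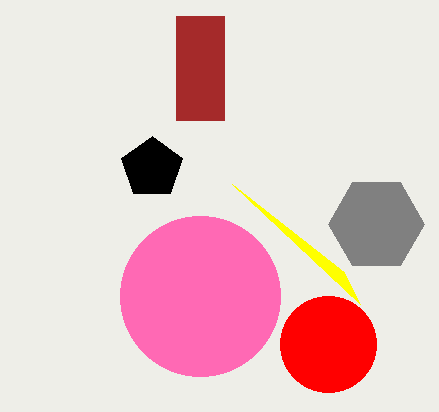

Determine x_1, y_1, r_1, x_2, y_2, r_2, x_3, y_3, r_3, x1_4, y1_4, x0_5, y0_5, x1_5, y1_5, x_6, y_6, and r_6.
x_1 = 200, y_1 = 296, r_1 = 80, x_2 = 152, y_2 = 168, r_2 = 32, x_3 = 328, y_3 = 344, r_3 = 48, x1_4 = 360, y1_4 = 304, x0_5 = 176, y0_5 = 16, x1_5 = 224, y1_5 = 120, x_6 = 376, y_6 = 224, r_6 = 48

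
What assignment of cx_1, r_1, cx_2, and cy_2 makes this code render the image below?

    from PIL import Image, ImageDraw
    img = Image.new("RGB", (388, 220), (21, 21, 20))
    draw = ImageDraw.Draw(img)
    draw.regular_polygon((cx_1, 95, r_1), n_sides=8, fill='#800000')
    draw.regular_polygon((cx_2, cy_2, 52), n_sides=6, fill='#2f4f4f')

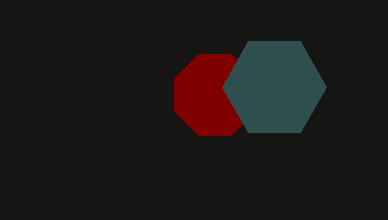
cx_1 = 215, r_1 = 44, cx_2 = 274, cy_2 = 87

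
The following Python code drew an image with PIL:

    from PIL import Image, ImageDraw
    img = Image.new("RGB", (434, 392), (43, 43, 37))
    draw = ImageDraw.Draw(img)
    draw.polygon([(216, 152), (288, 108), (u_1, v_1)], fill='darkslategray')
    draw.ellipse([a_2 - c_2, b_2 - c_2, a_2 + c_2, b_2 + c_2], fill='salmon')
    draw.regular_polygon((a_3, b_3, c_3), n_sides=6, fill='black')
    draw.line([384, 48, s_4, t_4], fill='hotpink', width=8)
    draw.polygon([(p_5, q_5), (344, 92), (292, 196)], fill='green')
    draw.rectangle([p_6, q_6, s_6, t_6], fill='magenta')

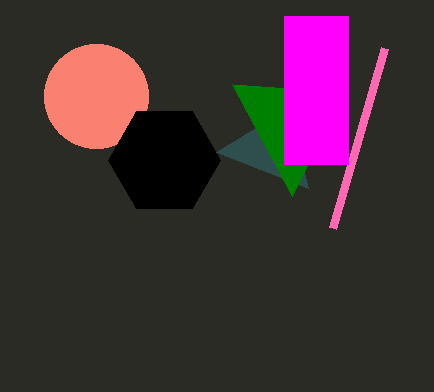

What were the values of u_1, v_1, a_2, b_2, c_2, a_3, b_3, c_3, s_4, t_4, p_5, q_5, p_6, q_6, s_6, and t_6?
u_1 = 308, v_1 = 188, a_2 = 96, b_2 = 96, c_2 = 52, a_3 = 164, b_3 = 160, c_3 = 56, s_4 = 332, t_4 = 228, p_5 = 232, q_5 = 84, p_6 = 284, q_6 = 16, s_6 = 348, t_6 = 164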